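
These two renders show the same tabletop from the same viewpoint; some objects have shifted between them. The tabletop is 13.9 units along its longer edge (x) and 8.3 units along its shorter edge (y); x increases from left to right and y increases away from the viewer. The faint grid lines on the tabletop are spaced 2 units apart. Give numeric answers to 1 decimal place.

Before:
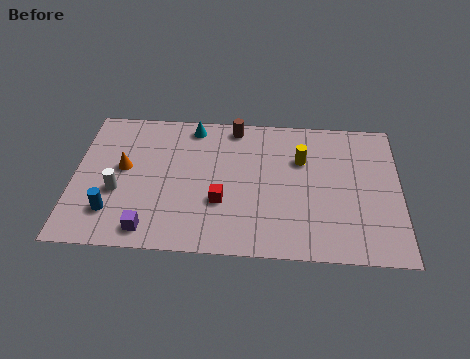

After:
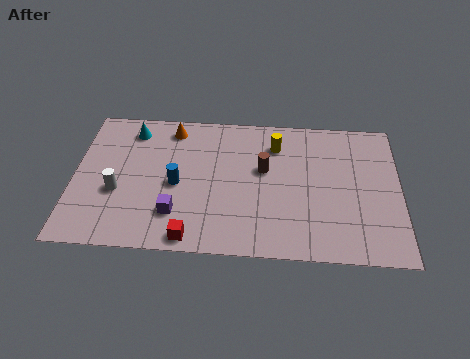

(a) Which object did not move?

the white cylinder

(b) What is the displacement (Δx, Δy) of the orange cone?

(2.0, 2.5)

From the two frames, the orange cone sits at roughly (2.1, 4.6) before and (4.1, 7.1) after.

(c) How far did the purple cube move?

1.5

The purple cube moved from about (3.3, 1.1) to (4.4, 2.1), a distance of √(1.1² + 1.0²) ≈ 1.5.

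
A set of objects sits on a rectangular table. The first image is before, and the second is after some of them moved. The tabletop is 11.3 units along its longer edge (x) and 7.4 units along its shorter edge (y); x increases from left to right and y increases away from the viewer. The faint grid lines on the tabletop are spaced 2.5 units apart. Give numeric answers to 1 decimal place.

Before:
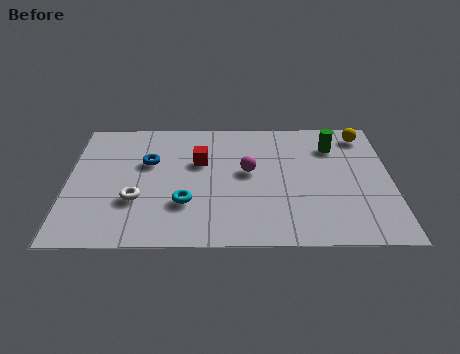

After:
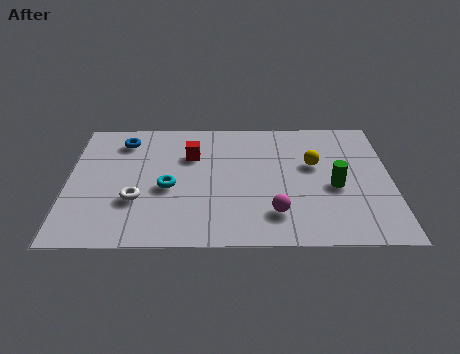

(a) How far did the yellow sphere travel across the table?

2.5

The yellow sphere was near (10.4, 6.3) before and (8.6, 4.5) after, so it travelled √(1.8² + 1.8²) ≈ 2.5 units.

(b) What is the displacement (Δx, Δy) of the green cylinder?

(0.0, -2.4)

The green cylinder was at about (9.3, 5.6) and moved to about (9.3, 3.2).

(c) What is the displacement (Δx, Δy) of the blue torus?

(-0.9, 1.3)

The blue torus was at about (2.8, 4.7) and moved to about (1.9, 6.0).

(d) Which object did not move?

the white torus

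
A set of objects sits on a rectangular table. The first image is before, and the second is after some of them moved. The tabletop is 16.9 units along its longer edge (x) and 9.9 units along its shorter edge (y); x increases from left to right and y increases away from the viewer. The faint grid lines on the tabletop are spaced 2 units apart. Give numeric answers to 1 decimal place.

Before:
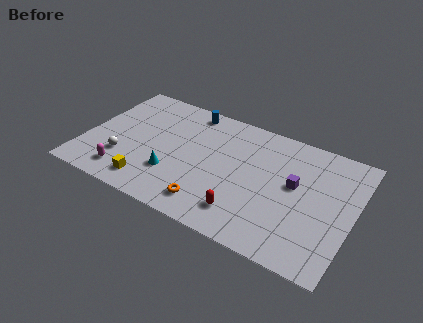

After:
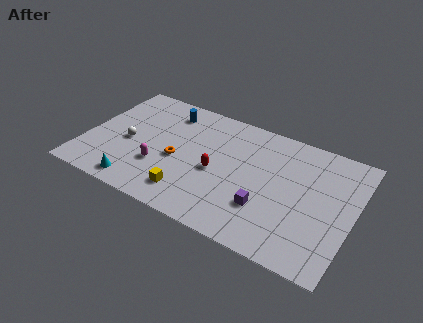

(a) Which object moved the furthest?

the orange torus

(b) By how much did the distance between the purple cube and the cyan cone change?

+0.3

Before: roughly 7.8 units apart; after: 8.1. That's 0.3 units further apart.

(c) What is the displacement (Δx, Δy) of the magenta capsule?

(2.0, 1.5)

The magenta capsule started near (2.9, 1.7) and ended near (4.9, 3.2).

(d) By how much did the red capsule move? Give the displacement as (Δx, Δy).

(-2.1, 2.4)

The red capsule was at about (10.5, 2.0) and moved to about (8.4, 4.4).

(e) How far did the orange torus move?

3.6

The orange torus was near (8.4, 1.7) before and (5.9, 4.3) after, so it travelled √(2.5² + 2.6²) ≈ 3.6 units.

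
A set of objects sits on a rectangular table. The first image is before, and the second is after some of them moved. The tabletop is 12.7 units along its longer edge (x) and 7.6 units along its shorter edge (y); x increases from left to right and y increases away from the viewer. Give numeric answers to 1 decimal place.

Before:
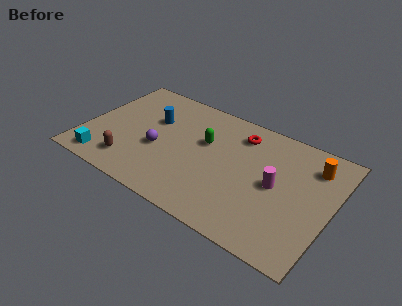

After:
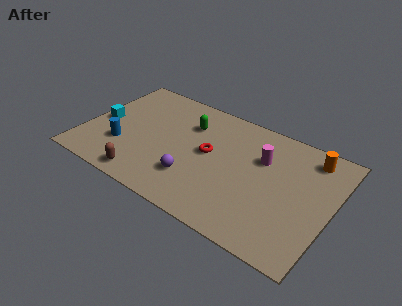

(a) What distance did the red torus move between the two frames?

2.4

The red torus was near (7.7, 6.1) before and (6.4, 4.1) after, so it travelled √(1.3² + 2.0²) ≈ 2.4 units.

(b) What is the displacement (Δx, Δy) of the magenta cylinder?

(-0.9, 1.3)

The magenta cylinder started near (9.9, 3.8) and ended near (9.0, 5.1).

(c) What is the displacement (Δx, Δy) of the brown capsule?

(0.9, -0.6)

The brown capsule started near (2.7, 1.5) and ended near (3.6, 0.9).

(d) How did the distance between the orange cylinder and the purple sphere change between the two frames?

-1.2

Before: roughly 8.1 units apart; after: 6.9. That's 1.2 units closer together.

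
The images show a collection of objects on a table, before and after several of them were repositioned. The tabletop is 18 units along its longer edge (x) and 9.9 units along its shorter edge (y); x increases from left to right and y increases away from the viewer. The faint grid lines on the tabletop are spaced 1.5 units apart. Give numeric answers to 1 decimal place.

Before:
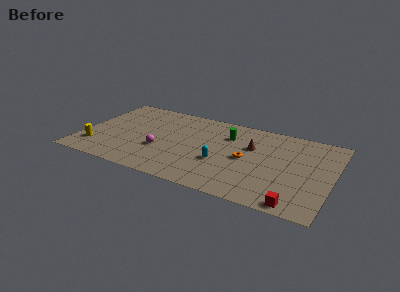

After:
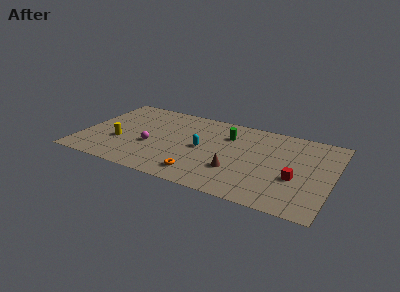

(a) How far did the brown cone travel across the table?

3.4

From (12.1, 6.4) to (11.3, 3.1), the brown cone covered √(0.8² + 3.3²) ≈ 3.4 units.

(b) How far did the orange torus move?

4.3

The orange torus was near (11.9, 4.8) before and (8.9, 1.7) after, so it travelled √(3.0² + 3.1²) ≈ 4.3 units.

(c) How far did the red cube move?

2.9

From (15.8, 0.9) to (15.5, 3.8), the red cube covered √(0.3² + 2.9²) ≈ 2.9 units.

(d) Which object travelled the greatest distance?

the orange torus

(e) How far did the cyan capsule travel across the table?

1.9

From (10.2, 3.7) to (8.7, 4.9), the cyan capsule covered √(1.5² + 1.2²) ≈ 1.9 units.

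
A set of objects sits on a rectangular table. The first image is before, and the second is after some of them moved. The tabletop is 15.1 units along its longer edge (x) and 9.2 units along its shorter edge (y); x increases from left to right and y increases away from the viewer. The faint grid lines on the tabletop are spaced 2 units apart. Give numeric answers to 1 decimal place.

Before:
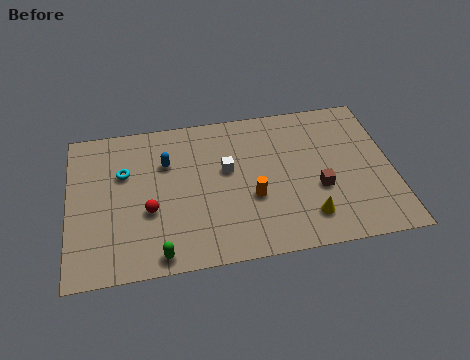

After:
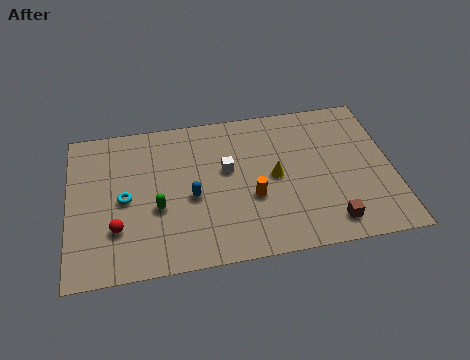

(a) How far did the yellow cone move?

3.0

The yellow cone moved from about (11.0, 1.9) to (9.6, 4.6), a distance of √(1.4² + 2.7²) ≈ 3.0.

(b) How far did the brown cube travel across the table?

2.1

The brown cube moved from about (11.6, 3.5) to (12.0, 1.4), a distance of √(0.4² + 2.1²) ≈ 2.1.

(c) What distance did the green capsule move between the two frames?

2.7

The green capsule moved from about (4.1, 0.9) to (4.1, 3.6), a distance of √(0.0² + 2.7²) ≈ 2.7.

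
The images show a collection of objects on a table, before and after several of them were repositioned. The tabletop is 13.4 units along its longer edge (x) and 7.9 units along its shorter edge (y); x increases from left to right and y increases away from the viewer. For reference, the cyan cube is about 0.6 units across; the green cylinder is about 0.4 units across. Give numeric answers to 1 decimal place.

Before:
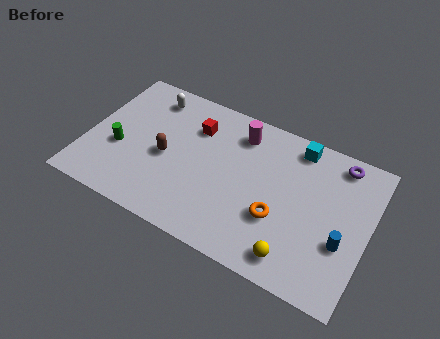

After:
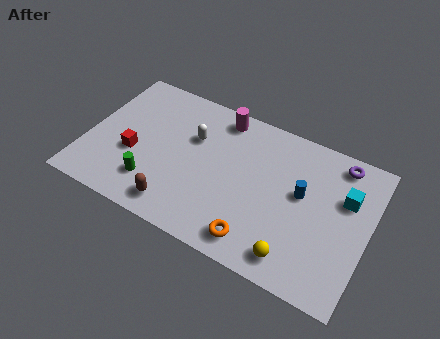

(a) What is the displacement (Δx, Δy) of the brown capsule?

(0.9, -2.4)

The brown capsule was at about (3.8, 3.6) and moved to about (4.7, 1.2).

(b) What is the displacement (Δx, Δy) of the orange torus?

(-0.8, -1.6)

The orange torus was at about (9.3, 2.8) and moved to about (8.5, 1.2).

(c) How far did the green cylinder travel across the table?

2.2

The green cylinder moved from about (1.6, 3.1) to (3.4, 1.9), a distance of √(1.8² + 1.2²) ≈ 2.2.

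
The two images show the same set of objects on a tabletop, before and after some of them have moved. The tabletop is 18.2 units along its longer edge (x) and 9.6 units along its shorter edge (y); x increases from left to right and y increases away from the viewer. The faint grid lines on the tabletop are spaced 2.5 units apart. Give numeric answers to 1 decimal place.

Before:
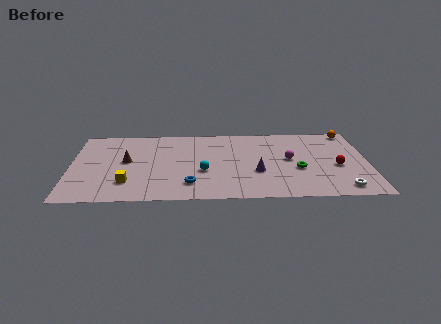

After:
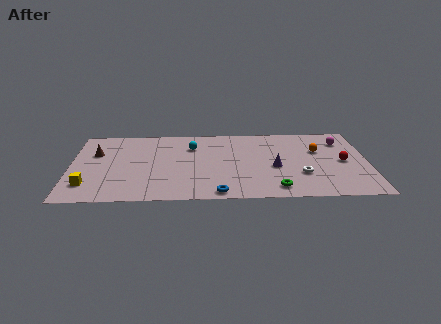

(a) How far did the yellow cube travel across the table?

2.4

The yellow cube was near (3.5, 2.4) before and (1.1, 2.2) after, so it travelled √(2.4² + 0.2²) ≈ 2.4 units.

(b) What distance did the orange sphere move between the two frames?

3.2

The orange sphere was near (17.2, 8.7) before and (15.2, 6.2) after, so it travelled √(2.0² + 2.5²) ≈ 3.2 units.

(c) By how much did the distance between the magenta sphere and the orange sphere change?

-3.3

The distance was about 5.2 in the first image and 1.9 in the second, so they moved 3.3 units closer together.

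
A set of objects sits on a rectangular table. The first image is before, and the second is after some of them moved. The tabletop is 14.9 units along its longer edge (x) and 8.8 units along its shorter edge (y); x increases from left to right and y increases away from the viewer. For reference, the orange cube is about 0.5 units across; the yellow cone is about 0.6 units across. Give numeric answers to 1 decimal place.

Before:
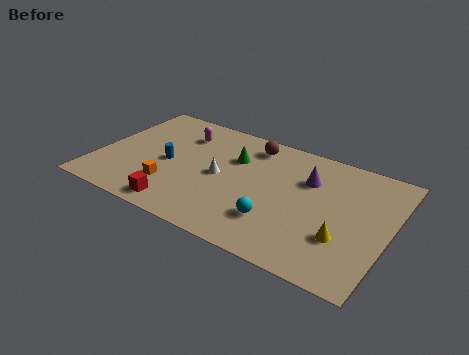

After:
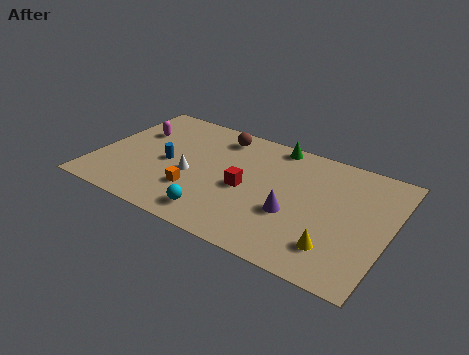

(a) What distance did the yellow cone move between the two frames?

0.9

From (12.8, 2.8) to (12.5, 2.0), the yellow cone covered √(0.3² + 0.8²) ≈ 0.9 units.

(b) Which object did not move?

the blue cylinder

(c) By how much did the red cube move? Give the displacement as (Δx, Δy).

(3.0, 2.9)

The red cube started near (4.7, 1.1) and ended near (7.7, 4.0).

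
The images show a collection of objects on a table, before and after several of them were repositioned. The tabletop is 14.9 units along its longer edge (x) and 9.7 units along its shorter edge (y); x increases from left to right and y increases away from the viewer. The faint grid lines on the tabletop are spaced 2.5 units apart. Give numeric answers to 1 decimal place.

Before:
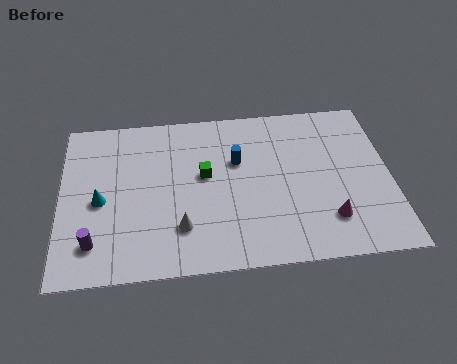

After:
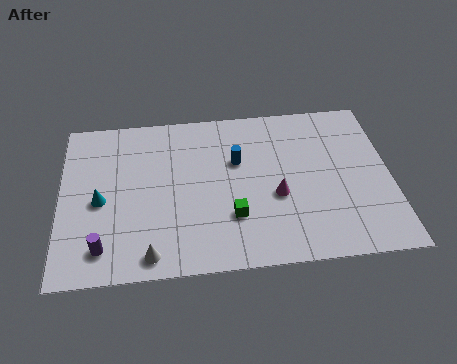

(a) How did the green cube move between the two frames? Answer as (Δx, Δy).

(1.2, -2.6)

The green cube was at about (6.5, 5.5) and moved to about (7.7, 2.9).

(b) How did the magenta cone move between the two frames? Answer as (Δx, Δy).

(-2.3, 1.6)

The magenta cone started near (12.0, 2.3) and ended near (9.7, 3.9).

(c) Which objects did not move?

the cyan cone and the blue cylinder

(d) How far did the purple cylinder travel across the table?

0.5

The purple cylinder was near (1.5, 2.0) before and (1.9, 1.7) after, so it travelled √(0.4² + 0.3²) ≈ 0.5 units.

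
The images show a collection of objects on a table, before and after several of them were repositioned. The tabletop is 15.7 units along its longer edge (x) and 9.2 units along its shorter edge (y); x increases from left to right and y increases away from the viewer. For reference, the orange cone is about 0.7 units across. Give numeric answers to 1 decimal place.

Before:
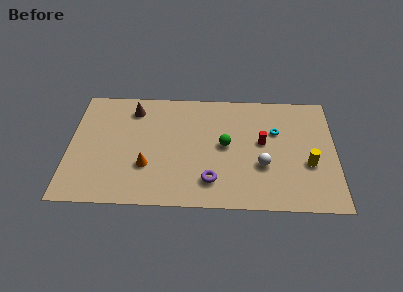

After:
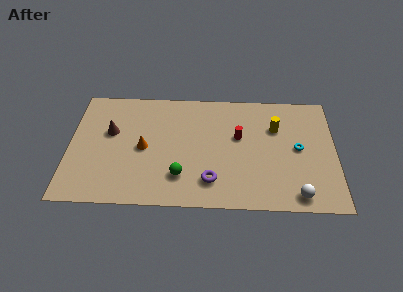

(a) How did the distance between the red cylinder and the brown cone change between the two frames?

-0.5

Before: roughly 8.1 units apart; after: 7.6. That's 0.5 units closer together.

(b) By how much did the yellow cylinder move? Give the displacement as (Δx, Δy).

(-1.9, 2.8)

The yellow cylinder was at about (14.1, 3.5) and moved to about (12.2, 6.3).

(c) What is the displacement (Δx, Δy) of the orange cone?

(-0.2, 1.4)

The orange cone started near (4.6, 3.0) and ended near (4.4, 4.4).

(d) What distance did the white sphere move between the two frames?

3.0

The white sphere was near (11.4, 3.3) before and (13.4, 1.1) after, so it travelled √(2.0² + 2.2²) ≈ 3.0 units.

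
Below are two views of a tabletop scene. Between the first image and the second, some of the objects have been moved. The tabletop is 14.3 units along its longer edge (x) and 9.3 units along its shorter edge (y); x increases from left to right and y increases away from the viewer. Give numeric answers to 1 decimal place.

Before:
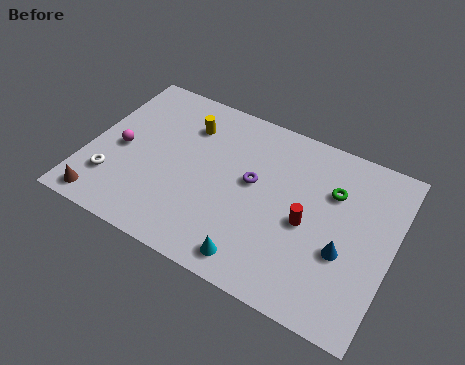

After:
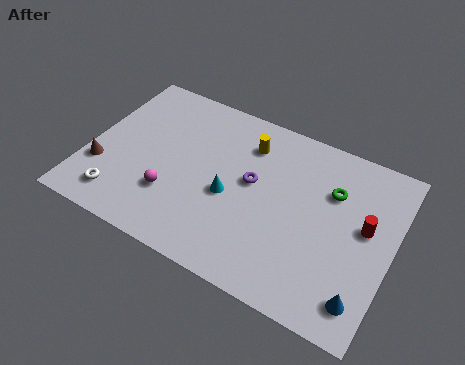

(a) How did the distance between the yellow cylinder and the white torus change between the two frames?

+2.3

The distance was about 5.4 in the first image and 7.7 in the second, so they moved 2.3 units further apart.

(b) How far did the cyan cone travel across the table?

3.2

The cyan cone was near (8.4, 1.2) before and (6.8, 4.0) after, so it travelled √(1.6² + 2.8²) ≈ 3.2 units.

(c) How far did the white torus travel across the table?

0.9

The white torus moved from about (1.4, 2.4) to (1.9, 1.6), a distance of √(0.5² + 0.8²) ≈ 0.9.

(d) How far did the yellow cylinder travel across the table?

2.9

From (4.3, 7.0) to (7.2, 7.2), the yellow cylinder covered √(2.9² + 0.2²) ≈ 2.9 units.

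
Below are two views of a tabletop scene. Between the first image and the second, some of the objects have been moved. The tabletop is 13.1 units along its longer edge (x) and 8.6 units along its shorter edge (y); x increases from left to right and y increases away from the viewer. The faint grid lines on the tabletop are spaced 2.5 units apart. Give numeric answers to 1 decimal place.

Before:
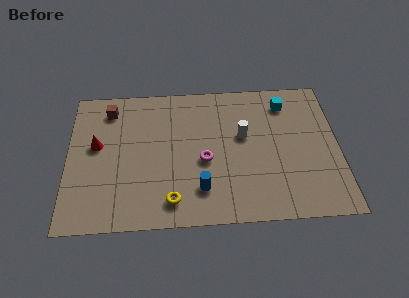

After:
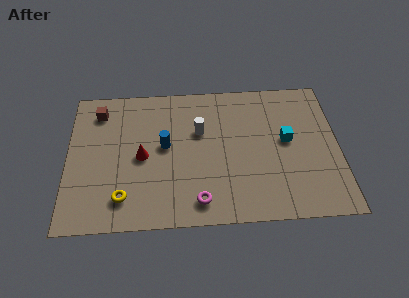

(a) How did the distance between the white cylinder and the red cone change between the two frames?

-4.0

They were about 7.1 units apart before and 3.1 after — 4.0 units closer together.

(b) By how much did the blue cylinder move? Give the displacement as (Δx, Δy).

(-1.7, 2.7)

From the two frames, the blue cylinder sits at roughly (6.4, 2.0) before and (4.7, 4.7) after.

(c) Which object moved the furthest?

the blue cylinder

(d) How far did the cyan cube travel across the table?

2.3

The cyan cube moved from about (10.6, 7.0) to (10.6, 4.7), a distance of √(0.0² + 2.3²) ≈ 2.3.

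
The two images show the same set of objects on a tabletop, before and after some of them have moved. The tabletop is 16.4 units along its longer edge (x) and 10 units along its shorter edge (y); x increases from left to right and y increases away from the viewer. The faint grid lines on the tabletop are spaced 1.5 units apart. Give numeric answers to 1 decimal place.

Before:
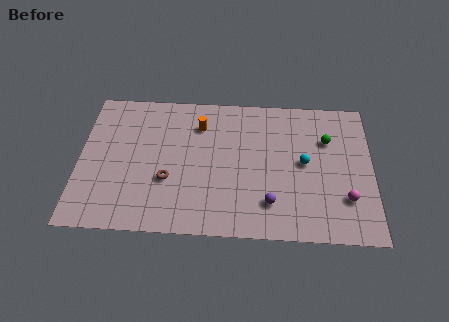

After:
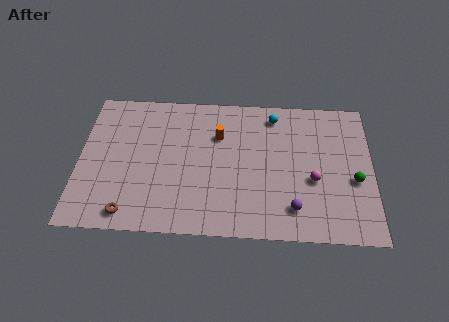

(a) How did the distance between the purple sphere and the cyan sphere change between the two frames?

+3.1

The distance was about 3.5 in the first image and 6.6 in the second, so they moved 3.1 units further apart.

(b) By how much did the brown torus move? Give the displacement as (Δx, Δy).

(-2.1, -2.4)

The brown torus was at about (5.0, 3.6) and moved to about (2.9, 1.2).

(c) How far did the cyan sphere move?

3.7

The cyan sphere moved from about (12.6, 5.2) to (10.9, 8.5), a distance of √(1.7² + 3.3²) ≈ 3.7.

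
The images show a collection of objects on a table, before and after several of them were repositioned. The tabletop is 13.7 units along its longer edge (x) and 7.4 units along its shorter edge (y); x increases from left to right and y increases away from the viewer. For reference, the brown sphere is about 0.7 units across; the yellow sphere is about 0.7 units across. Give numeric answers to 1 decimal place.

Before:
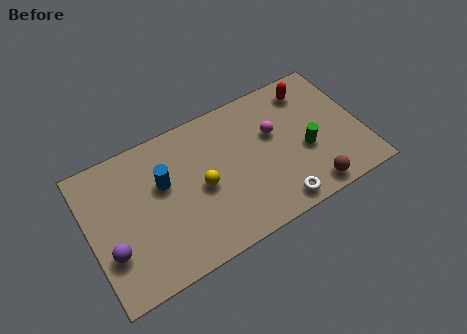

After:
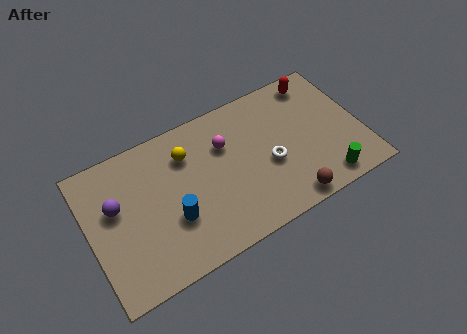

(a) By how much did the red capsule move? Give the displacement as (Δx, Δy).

(0.4, 0.3)

From the two frames, the red capsule sits at roughly (11.5, 6.1) before and (11.9, 6.4) after.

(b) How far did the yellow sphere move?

2.1

The yellow sphere was near (5.6, 3.5) before and (5.1, 5.5) after, so it travelled √(0.5² + 2.0²) ≈ 2.1 units.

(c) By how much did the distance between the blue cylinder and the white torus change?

-1.4

The distance was about 6.4 in the first image and 5.0 in the second, so they moved 1.4 units closer together.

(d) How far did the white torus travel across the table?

2.2

From (9.0, 0.9) to (9.0, 3.1), the white torus covered √(0.0² + 2.2²) ≈ 2.2 units.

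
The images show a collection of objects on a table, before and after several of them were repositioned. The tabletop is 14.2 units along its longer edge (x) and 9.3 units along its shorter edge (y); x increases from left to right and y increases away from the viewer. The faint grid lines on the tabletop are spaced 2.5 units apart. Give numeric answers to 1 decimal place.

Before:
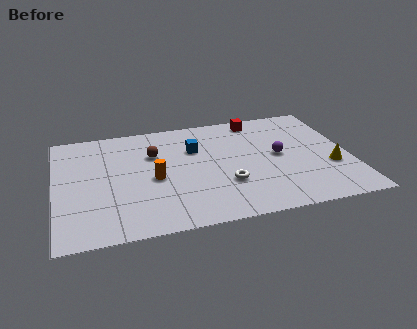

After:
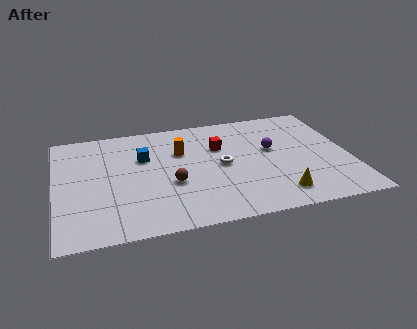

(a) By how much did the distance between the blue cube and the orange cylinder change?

-1.2

Before: roughly 3.0 units apart; after: 1.8. That's 1.2 units closer together.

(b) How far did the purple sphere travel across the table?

0.7

The purple sphere was near (10.8, 4.8) before and (10.5, 5.4) after, so it travelled √(0.3² + 0.6²) ≈ 0.7 units.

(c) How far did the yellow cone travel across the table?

3.2

From (13.2, 3.3) to (10.5, 1.6), the yellow cone covered √(2.7² + 1.7²) ≈ 3.2 units.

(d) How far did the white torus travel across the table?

1.6

From (8.1, 3.0) to (8.0, 4.6), the white torus covered √(0.1² + 1.6²) ≈ 1.6 units.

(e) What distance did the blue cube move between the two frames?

2.5

From (6.8, 6.3) to (4.3, 6.1), the blue cube covered √(2.5² + 0.2²) ≈ 2.5 units.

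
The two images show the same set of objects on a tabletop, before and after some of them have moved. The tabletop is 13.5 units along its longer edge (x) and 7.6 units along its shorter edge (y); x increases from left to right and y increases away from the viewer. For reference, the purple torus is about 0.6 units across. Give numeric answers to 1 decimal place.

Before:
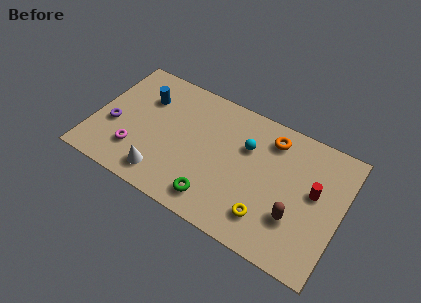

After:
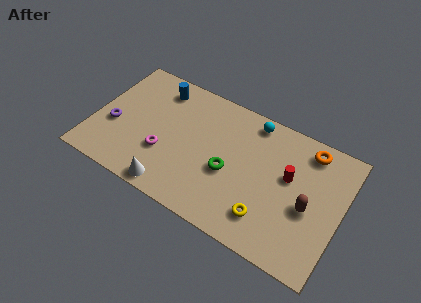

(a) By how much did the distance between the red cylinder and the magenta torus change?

-2.9

They were about 9.8 units apart before and 6.9 after — 2.9 units closer together.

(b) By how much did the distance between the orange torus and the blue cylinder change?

+1.4

Before: roughly 6.9 units apart; after: 8.3. That's 1.4 units further apart.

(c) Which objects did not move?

the purple torus and the yellow torus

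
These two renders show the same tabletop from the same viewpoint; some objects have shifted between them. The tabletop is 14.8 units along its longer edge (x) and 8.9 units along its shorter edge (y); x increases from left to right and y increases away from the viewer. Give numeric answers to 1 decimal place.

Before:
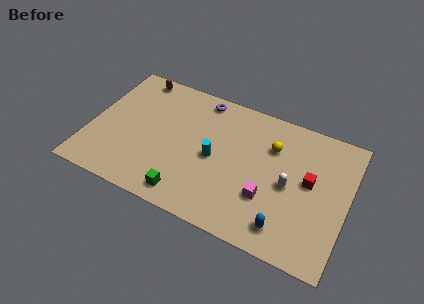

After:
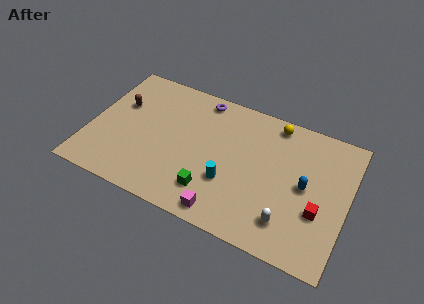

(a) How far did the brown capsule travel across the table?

2.4

The brown capsule moved from about (2.1, 8.0) to (1.5, 5.7), a distance of √(0.6² + 2.3²) ≈ 2.4.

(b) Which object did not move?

the purple torus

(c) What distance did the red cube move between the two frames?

1.8

The red cube was near (12.6, 4.9) before and (13.3, 3.2) after, so it travelled √(0.7² + 1.7²) ≈ 1.8 units.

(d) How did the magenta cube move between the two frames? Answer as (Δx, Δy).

(-2.2, -1.9)

The magenta cube was at about (10.4, 2.9) and moved to about (8.2, 1.0).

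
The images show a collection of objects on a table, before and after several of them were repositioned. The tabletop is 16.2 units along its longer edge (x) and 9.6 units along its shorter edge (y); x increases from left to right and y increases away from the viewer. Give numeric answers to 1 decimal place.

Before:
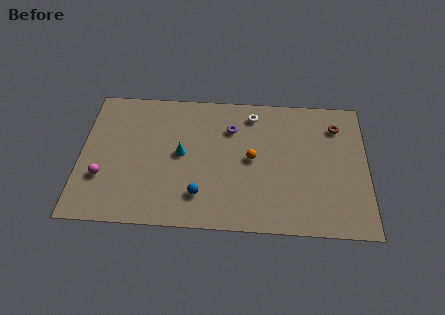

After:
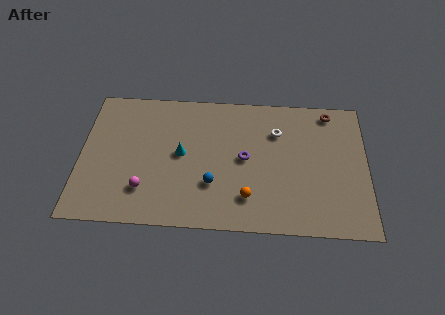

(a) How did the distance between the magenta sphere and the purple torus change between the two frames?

-2.1

Before: roughly 8.2 units apart; after: 6.1. That's 2.1 units closer together.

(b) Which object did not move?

the cyan cone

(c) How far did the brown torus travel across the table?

1.1

From (14.5, 7.5) to (14.1, 8.5), the brown torus covered √(0.4² + 1.0²) ≈ 1.1 units.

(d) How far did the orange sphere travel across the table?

2.7

The orange sphere was near (9.7, 4.9) before and (9.5, 2.2) after, so it travelled √(0.2² + 2.7²) ≈ 2.7 units.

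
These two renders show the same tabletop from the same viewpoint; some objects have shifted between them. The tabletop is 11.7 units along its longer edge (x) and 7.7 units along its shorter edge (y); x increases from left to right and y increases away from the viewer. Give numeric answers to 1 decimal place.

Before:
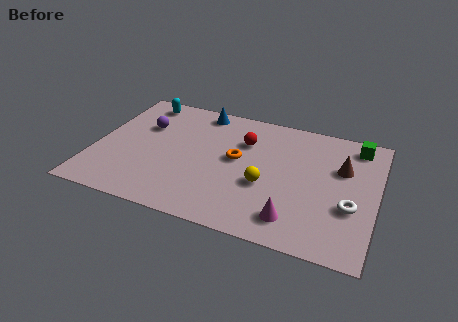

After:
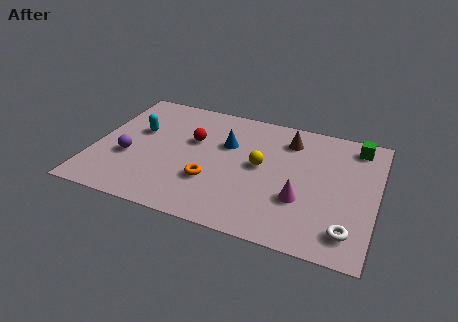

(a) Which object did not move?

the green cube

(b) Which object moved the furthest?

the brown cone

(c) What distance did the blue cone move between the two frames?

2.2

The blue cone moved from about (4.1, 6.8) to (5.4, 5.0), a distance of √(1.3² + 1.8²) ≈ 2.2.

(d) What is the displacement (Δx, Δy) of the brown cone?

(-2.3, 1.1)

From the two frames, the brown cone sits at roughly (10.2, 5.0) before and (7.9, 6.1) after.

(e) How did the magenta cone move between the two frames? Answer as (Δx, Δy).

(0.2, 1.2)

The magenta cone started near (8.5, 1.4) and ended near (8.7, 2.6).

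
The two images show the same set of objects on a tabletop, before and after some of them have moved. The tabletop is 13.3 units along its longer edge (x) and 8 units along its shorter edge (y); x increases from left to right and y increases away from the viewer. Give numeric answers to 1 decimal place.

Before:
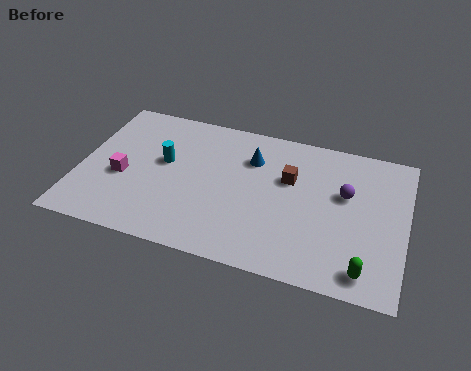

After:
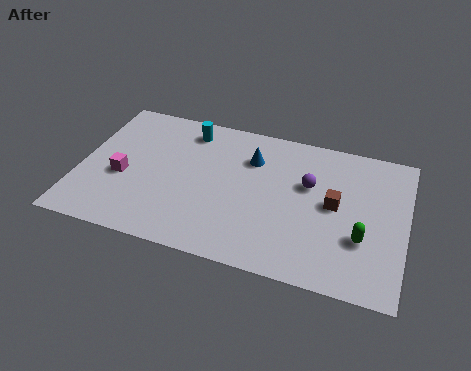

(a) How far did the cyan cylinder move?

2.2

From (3.4, 4.6) to (4.2, 6.7), the cyan cylinder covered √(0.8² + 2.1²) ≈ 2.2 units.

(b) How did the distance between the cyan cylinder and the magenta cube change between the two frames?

+2.1

Before: roughly 2.1 units apart; after: 4.2. That's 2.1 units further apart.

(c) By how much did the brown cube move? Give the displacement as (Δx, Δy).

(1.9, -0.9)

The brown cube started near (8.5, 5.1) and ended near (10.4, 4.2).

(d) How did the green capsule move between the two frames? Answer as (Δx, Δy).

(-0.2, 1.6)

The green capsule was at about (11.8, 1.1) and moved to about (11.6, 2.7).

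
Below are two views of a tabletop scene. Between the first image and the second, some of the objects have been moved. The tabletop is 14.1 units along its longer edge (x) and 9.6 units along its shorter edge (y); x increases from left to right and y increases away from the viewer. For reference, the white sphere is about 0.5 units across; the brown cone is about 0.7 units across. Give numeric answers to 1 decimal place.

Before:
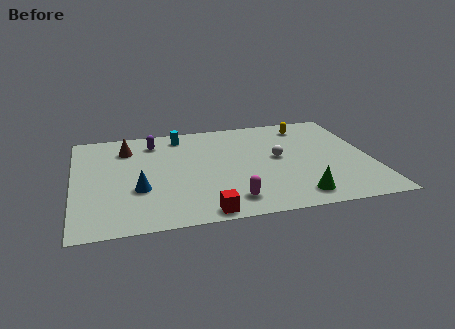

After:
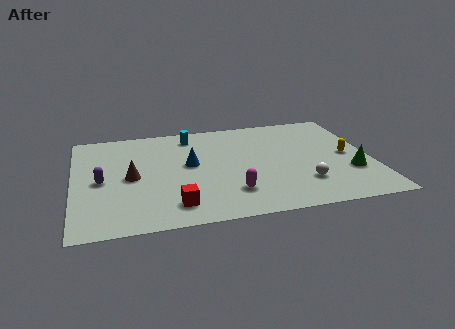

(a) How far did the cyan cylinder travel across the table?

0.5

From (5.2, 8.2) to (5.7, 8.1), the cyan cylinder covered √(0.5² + 0.1²) ≈ 0.5 units.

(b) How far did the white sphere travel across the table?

2.8

From (9.7, 5.1) to (10.7, 2.5), the white sphere covered √(1.0² + 2.6²) ≈ 2.8 units.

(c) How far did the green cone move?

3.2

The green cone moved from about (10.3, 1.4) to (13.0, 3.1), a distance of √(2.7² + 1.7²) ≈ 3.2.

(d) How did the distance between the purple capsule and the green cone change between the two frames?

+2.7

They were about 9.1 units apart before and 11.8 after — 2.7 units further apart.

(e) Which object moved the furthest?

the purple capsule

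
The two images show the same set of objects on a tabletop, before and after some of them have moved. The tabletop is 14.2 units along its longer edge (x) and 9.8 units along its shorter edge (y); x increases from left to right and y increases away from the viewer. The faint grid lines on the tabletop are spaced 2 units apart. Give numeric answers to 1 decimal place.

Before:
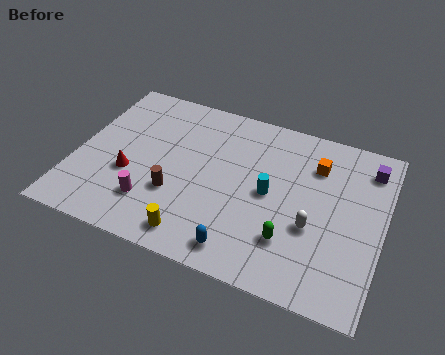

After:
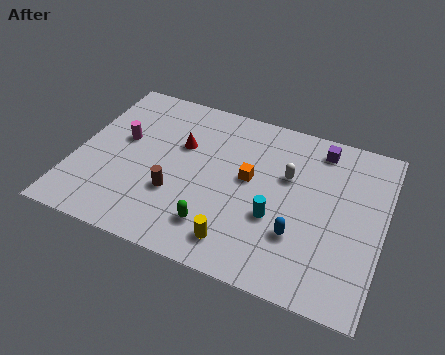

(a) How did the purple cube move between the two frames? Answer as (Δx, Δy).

(-2.3, 0.4)

The purple cube was at about (13.3, 8.0) and moved to about (11.0, 8.4).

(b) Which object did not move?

the brown cylinder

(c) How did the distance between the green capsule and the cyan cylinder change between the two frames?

+0.4

They were about 2.6 units apart before and 3.0 after — 0.4 units further apart.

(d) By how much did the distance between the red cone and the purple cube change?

-4.9

Before: roughly 11.5 units apart; after: 6.6. That's 4.9 units closer together.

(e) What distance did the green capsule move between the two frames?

3.4

The green capsule moved from about (10.2, 2.6) to (6.8, 2.1), a distance of √(3.4² + 0.5²) ≈ 3.4.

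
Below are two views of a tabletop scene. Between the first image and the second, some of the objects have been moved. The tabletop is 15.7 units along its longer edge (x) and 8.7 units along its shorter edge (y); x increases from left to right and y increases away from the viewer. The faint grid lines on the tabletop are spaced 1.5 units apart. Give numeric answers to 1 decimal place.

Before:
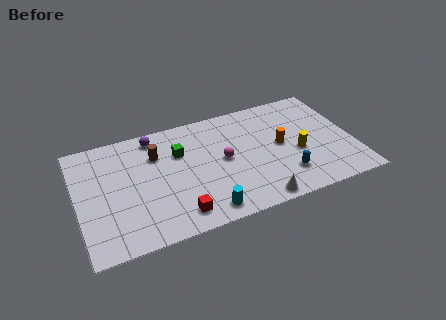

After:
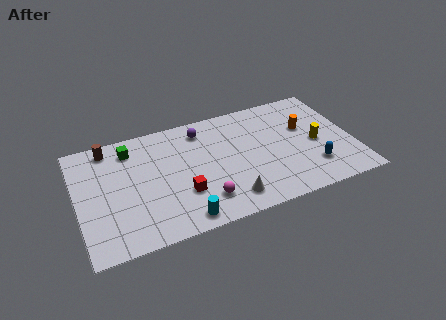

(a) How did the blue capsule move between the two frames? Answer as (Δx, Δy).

(1.6, 0.1)

The blue capsule was at about (11.6, 2.1) and moved to about (13.2, 2.2).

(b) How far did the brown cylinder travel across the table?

3.0

The brown cylinder moved from about (4.6, 6.2) to (2.0, 7.6), a distance of √(2.6² + 1.4²) ≈ 3.0.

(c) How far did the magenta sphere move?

3.0

The magenta sphere was near (8.3, 4.5) before and (6.9, 1.9) after, so it travelled √(1.4² + 2.6²) ≈ 3.0 units.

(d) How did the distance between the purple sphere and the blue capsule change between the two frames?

-1.2

They were about 8.9 units apart before and 7.7 after — 1.2 units closer together.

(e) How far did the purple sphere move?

2.7

The purple sphere was near (4.6, 7.6) before and (7.3, 7.2) after, so it travelled √(2.7² + 0.4²) ≈ 2.7 units.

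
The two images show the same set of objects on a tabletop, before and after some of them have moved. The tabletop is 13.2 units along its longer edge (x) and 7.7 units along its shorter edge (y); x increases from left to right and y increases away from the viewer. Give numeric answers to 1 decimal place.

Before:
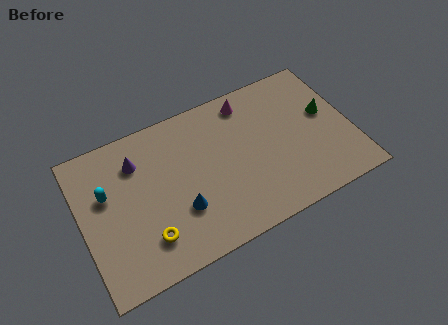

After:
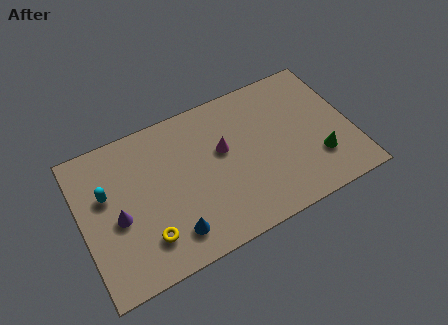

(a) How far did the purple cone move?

2.7

The purple cone was near (2.9, 5.8) before and (1.7, 3.4) after, so it travelled √(1.2² + 2.4²) ≈ 2.7 units.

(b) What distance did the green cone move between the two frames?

2.3

From (12.1, 4.4) to (11.4, 2.2), the green cone covered √(0.7² + 2.2²) ≈ 2.3 units.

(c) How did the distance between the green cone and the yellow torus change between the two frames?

-1.1

The distance was about 9.6 in the first image and 8.5 in the second, so they moved 1.1 units closer together.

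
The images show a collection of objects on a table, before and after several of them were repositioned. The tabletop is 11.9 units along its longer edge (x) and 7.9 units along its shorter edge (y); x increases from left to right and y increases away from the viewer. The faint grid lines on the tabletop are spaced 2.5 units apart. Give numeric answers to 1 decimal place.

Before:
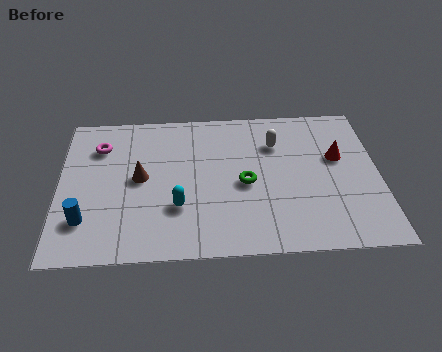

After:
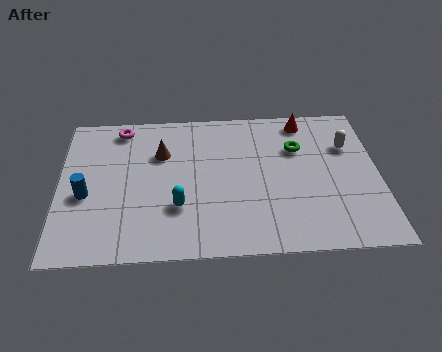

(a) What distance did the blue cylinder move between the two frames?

1.3

The blue cylinder was near (1.0, 2.0) before and (1.0, 3.3) after, so it travelled √(0.0² + 1.3²) ≈ 1.3 units.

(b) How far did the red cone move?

2.4

The red cone moved from about (10.4, 4.8) to (9.2, 6.9), a distance of √(1.2² + 2.1²) ≈ 2.4.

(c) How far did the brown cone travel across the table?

1.5

The brown cone was near (3.0, 4.1) before and (3.8, 5.4) after, so it travelled √(0.8² + 1.3²) ≈ 1.5 units.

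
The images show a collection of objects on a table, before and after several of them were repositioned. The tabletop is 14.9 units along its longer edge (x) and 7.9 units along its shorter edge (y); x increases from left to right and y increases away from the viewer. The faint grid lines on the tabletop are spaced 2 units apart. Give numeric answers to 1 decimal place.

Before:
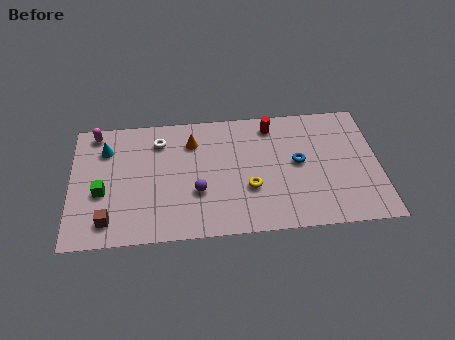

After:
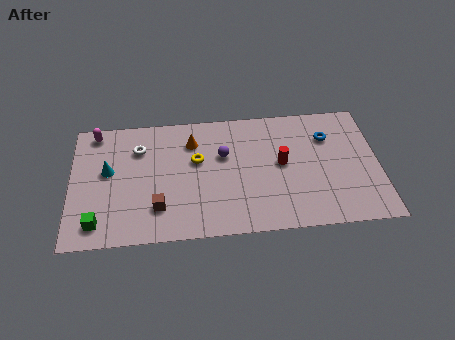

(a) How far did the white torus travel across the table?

1.1

The white torus was near (4.3, 6.2) before and (3.3, 5.8) after, so it travelled √(1.0² + 0.4²) ≈ 1.1 units.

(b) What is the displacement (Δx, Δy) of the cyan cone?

(0.1, -1.4)

From the two frames, the cyan cone sits at roughly (1.7, 5.9) before and (1.8, 4.5) after.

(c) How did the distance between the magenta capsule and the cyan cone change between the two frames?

+1.4

The distance was about 1.2 in the first image and 2.6 in the second, so they moved 1.4 units further apart.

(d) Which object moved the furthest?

the yellow torus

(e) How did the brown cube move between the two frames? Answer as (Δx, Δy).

(2.4, 0.6)

The brown cube started near (1.8, 1.4) and ended near (4.2, 2.0).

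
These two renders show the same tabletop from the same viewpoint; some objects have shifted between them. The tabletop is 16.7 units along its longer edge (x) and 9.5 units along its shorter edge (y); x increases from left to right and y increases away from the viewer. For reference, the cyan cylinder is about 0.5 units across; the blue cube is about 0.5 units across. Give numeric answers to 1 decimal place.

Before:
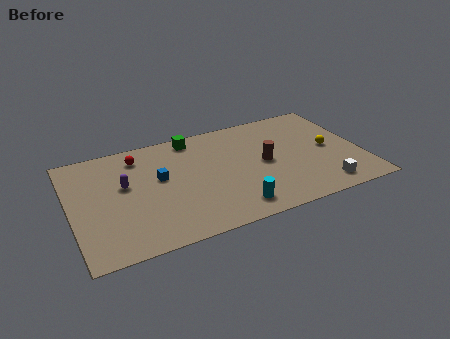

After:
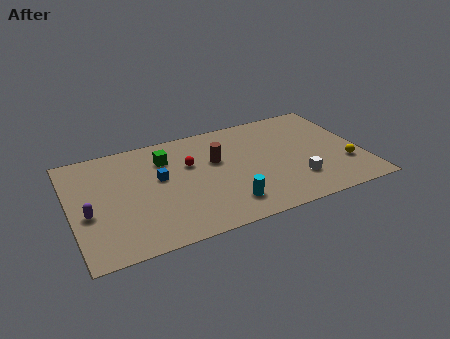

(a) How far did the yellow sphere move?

1.9

The yellow sphere moved from about (14.9, 4.7) to (15.6, 2.9), a distance of √(0.7² + 1.8²) ≈ 1.9.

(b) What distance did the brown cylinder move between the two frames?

3.0

The brown cylinder was near (11.1, 4.7) before and (8.4, 5.9) after, so it travelled √(2.7² + 1.2²) ≈ 3.0 units.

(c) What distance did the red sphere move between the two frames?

3.3

From (4.1, 7.8) to (6.9, 6.1), the red sphere covered √(2.8² + 1.7²) ≈ 3.3 units.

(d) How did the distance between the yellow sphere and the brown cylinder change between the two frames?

+4.0

Before: roughly 3.8 units apart; after: 7.8. That's 4.0 units further apart.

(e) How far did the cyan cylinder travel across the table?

0.5

From (8.9, 1.5) to (8.6, 1.9), the cyan cylinder covered √(0.3² + 0.4²) ≈ 0.5 units.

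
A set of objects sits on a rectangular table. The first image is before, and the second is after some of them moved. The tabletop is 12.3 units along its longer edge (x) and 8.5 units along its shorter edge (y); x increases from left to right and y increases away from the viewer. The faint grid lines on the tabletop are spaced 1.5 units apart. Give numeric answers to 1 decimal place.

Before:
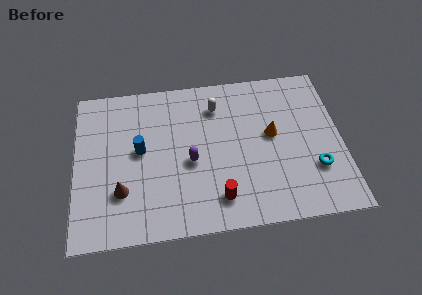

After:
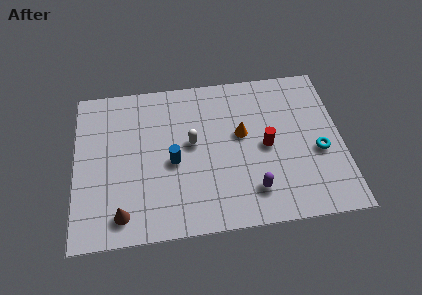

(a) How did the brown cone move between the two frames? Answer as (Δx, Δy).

(0.0, -1.2)

The brown cone started near (2.1, 2.5) and ended near (2.1, 1.3).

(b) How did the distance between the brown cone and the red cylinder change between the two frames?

+2.8

They were about 4.5 units apart before and 7.3 after — 2.8 units further apart.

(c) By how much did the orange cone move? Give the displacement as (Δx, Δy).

(-1.4, 0.2)

The orange cone started near (9.1, 4.7) and ended near (7.7, 4.9).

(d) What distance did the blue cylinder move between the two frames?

1.7

The blue cylinder was near (3.0, 4.6) before and (4.5, 3.8) after, so it travelled √(1.5² + 0.8²) ≈ 1.7 units.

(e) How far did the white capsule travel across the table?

2.2

The white capsule was near (6.6, 6.6) before and (5.4, 4.7) after, so it travelled √(1.2² + 1.9²) ≈ 2.2 units.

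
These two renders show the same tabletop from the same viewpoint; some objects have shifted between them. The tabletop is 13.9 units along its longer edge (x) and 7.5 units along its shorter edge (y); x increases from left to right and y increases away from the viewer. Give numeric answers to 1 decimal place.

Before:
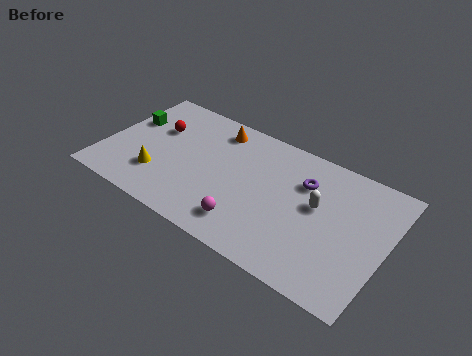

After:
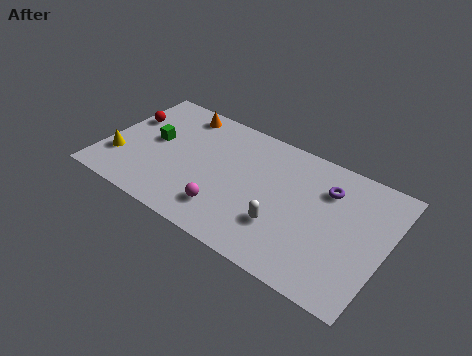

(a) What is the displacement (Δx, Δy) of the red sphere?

(-1.5, 0.0)

The red sphere was at about (2.3, 4.9) and moved to about (0.8, 4.9).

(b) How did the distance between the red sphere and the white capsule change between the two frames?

+0.5

They were about 8.2 units apart before and 8.7 after — 0.5 units further apart.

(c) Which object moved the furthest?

the white capsule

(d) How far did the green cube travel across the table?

1.6

From (0.9, 4.8) to (2.3, 4.1), the green cube covered √(1.4² + 0.7²) ≈ 1.6 units.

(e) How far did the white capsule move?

2.4

The white capsule was near (10.5, 4.3) before and (9.1, 2.3) after, so it travelled √(1.4² + 2.0²) ≈ 2.4 units.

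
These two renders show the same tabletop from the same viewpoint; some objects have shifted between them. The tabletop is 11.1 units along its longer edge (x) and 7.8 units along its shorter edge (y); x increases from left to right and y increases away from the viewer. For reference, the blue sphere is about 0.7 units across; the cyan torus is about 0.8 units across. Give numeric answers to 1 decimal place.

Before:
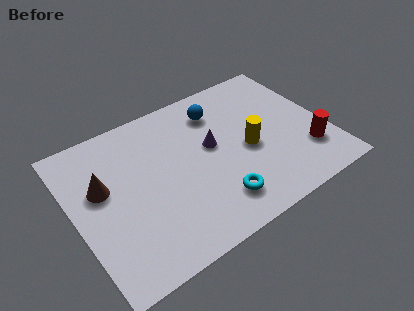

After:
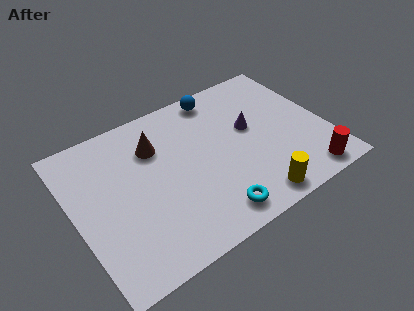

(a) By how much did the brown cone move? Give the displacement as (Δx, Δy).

(2.5, 0.9)

The brown cone was at about (1.3, 4.7) and moved to about (3.8, 5.6).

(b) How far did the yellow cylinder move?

2.6

The yellow cylinder moved from about (7.6, 3.5) to (7.3, 0.9), a distance of √(0.3² + 2.6²) ≈ 2.6.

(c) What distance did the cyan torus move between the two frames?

0.6

From (5.8, 1.6) to (5.5, 1.1), the cyan torus covered √(0.3² + 0.5²) ≈ 0.6 units.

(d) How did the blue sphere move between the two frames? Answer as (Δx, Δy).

(0.2, 0.8)

The blue sphere was at about (6.7, 6.1) and moved to about (6.9, 6.9).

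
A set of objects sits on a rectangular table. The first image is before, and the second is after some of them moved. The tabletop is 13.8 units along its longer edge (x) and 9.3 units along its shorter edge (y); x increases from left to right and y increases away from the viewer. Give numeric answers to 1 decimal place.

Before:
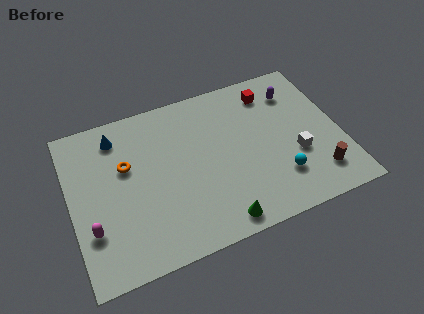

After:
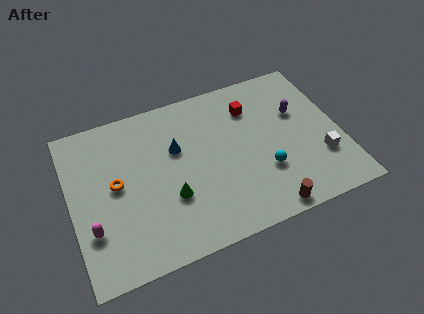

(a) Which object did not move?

the magenta capsule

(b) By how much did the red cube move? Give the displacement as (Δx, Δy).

(-1.1, -0.6)

From the two frames, the red cube sits at roughly (10.6, 7.6) before and (9.5, 7.0) after.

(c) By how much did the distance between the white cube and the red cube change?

+0.9

Before: roughly 4.3 units apart; after: 5.2. That's 0.9 units further apart.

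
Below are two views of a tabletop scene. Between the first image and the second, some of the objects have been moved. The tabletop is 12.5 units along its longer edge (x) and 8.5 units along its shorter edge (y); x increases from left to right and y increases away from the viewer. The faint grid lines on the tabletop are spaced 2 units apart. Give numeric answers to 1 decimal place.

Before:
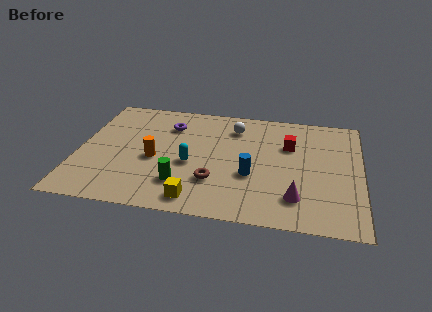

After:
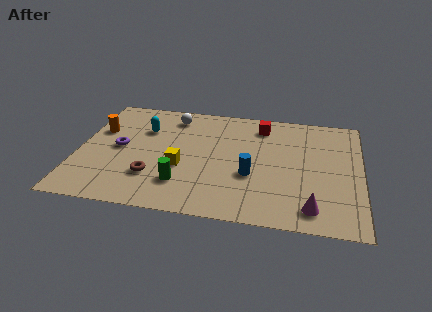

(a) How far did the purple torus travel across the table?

3.0

The purple torus was near (3.9, 6.4) before and (1.8, 4.3) after, so it travelled √(2.1² + 2.1²) ≈ 3.0 units.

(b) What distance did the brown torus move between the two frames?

2.7

The brown torus moved from about (6.1, 2.5) to (3.4, 2.4), a distance of √(2.7² + 0.1²) ≈ 2.7.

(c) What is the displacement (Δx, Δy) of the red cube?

(-1.3, 1.3)

The red cube started near (9.3, 5.7) and ended near (8.0, 7.0).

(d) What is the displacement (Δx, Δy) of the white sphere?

(-2.8, 0.4)

The white sphere started near (6.8, 6.7) and ended near (4.0, 7.1).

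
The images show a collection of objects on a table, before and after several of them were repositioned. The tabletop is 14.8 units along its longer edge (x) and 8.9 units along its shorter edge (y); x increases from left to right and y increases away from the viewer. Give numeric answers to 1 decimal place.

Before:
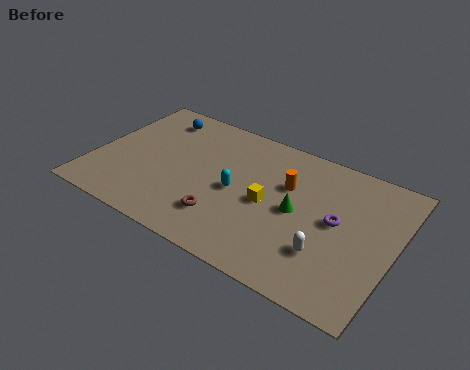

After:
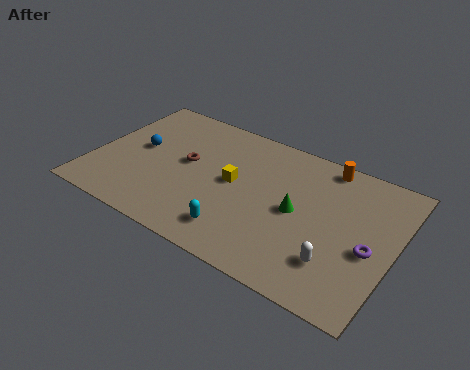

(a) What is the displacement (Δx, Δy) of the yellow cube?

(-1.8, 0.5)

The yellow cube started near (8.7, 4.2) and ended near (6.9, 4.7).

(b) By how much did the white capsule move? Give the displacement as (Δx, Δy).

(0.5, -0.3)

The white capsule was at about (11.8, 2.6) and moved to about (12.3, 2.3).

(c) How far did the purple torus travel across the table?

1.9

The purple torus was near (12.0, 4.7) before and (13.7, 3.8) after, so it travelled √(1.7² + 0.9²) ≈ 1.9 units.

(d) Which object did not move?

the green cone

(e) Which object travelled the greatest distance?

the brown torus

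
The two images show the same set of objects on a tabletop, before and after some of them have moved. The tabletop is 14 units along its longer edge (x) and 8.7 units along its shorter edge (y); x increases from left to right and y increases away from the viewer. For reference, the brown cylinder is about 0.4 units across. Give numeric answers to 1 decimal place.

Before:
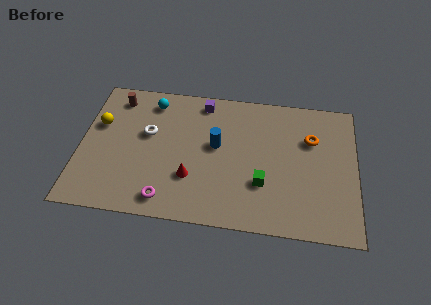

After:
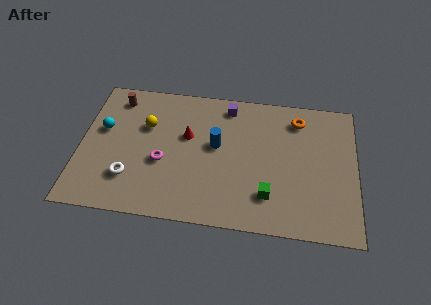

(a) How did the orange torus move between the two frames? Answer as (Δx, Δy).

(-0.7, 1.2)

From the two frames, the orange torus sits at roughly (11.7, 5.9) before and (11.0, 7.1) after.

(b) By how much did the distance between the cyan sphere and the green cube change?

+1.7

Before: roughly 7.3 units apart; after: 9.0. That's 1.7 units further apart.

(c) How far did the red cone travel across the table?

2.6

From (5.7, 2.7) to (5.4, 5.3), the red cone covered √(0.3² + 2.6²) ≈ 2.6 units.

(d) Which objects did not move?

the blue cylinder and the brown cylinder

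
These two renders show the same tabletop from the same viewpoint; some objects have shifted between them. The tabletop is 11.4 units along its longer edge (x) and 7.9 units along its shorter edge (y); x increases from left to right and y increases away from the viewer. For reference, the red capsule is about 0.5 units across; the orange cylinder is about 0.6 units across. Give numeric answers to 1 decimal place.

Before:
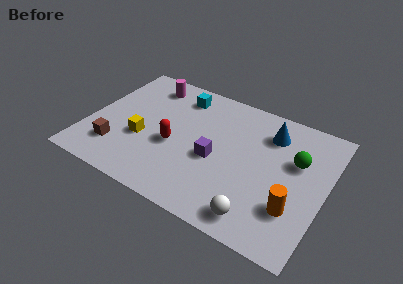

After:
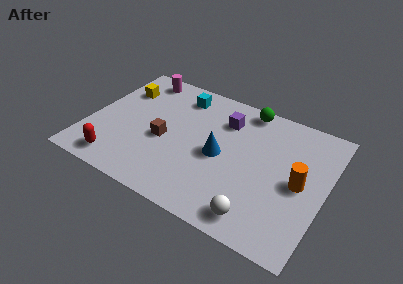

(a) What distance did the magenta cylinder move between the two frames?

0.6

The magenta cylinder moved from about (2.4, 6.6) to (1.9, 6.9), a distance of √(0.5² + 0.3²) ≈ 0.6.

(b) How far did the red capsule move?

3.3

The red capsule moved from about (4.2, 3.3) to (1.8, 1.1), a distance of √(2.4² + 2.2²) ≈ 3.3.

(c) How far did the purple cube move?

2.5

The purple cube was near (6.2, 3.4) before and (6.3, 5.9) after, so it travelled √(0.1² + 2.5²) ≈ 2.5 units.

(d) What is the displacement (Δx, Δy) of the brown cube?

(2.1, 1.5)

The brown cube started near (1.6, 1.9) and ended near (3.7, 3.4).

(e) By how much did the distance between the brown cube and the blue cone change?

-5.4

The distance was about 8.1 in the first image and 2.7 in the second, so they moved 5.4 units closer together.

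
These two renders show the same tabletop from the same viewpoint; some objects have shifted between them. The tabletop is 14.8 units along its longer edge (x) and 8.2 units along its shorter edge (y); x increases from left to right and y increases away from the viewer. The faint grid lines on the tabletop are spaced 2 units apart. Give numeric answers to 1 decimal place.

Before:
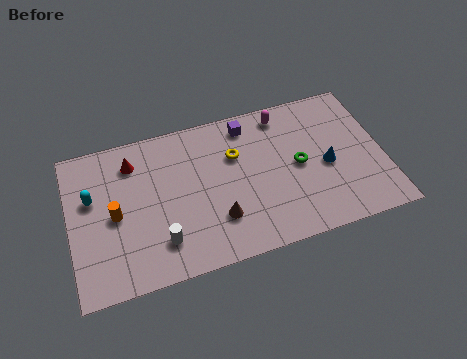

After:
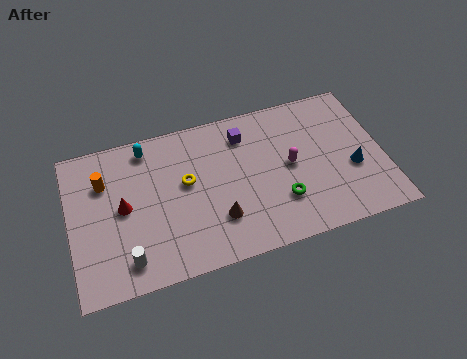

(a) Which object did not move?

the brown cone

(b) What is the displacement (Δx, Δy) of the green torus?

(-1.0, -1.7)

The green torus was at about (10.8, 4.1) and moved to about (9.8, 2.4).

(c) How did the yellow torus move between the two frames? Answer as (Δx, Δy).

(-2.4, -0.8)

The yellow torus started near (7.9, 5.5) and ended near (5.5, 4.7).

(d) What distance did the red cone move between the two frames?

2.4

From (3.1, 6.5) to (2.5, 4.2), the red cone covered √(0.6² + 2.3²) ≈ 2.4 units.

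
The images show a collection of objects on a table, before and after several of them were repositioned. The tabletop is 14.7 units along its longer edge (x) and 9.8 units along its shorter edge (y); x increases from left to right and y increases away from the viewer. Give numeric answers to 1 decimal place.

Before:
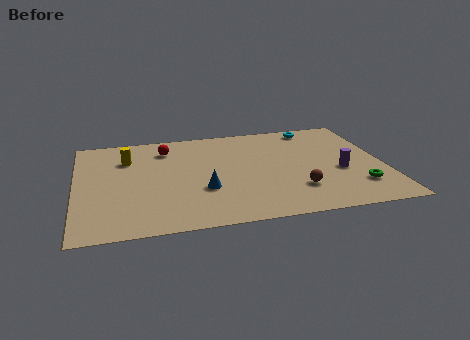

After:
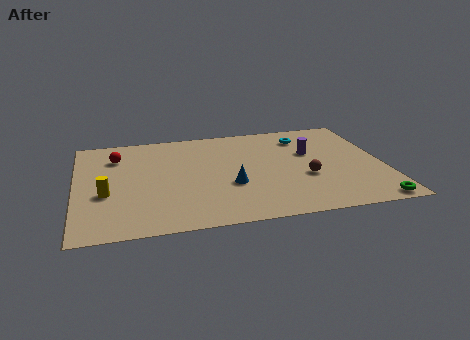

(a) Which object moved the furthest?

the yellow cylinder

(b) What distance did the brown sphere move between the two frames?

1.2

The brown sphere moved from about (10.4, 2.6) to (10.9, 3.7), a distance of √(0.5² + 1.1²) ≈ 1.2.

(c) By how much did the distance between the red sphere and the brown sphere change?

+1.7

The distance was about 7.9 in the first image and 9.6 in the second, so they moved 1.7 units further apart.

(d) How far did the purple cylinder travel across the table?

2.5

From (12.6, 4.0) to (11.3, 6.1), the purple cylinder covered √(1.3² + 2.1²) ≈ 2.5 units.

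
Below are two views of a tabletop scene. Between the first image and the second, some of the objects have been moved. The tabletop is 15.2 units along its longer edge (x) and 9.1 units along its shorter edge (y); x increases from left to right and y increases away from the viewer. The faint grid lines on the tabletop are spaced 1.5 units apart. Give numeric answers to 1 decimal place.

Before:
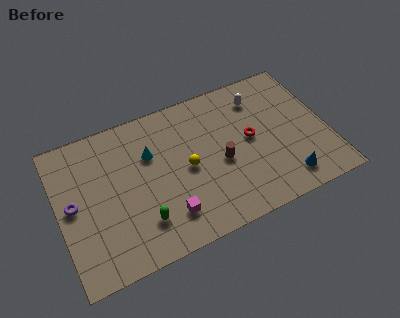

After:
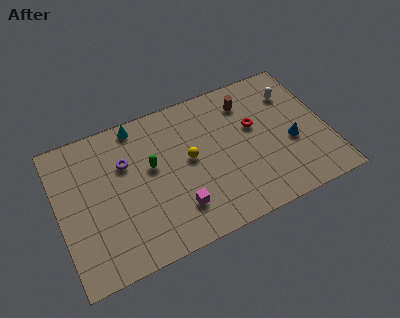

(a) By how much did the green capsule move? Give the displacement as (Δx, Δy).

(0.9, 3.1)

From the two frames, the green capsule sits at roughly (4.4, 2.2) before and (5.3, 5.3) after.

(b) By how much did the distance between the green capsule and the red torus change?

-1.1

The distance was about 7.0 in the first image and 5.9 in the second, so they moved 1.1 units closer together.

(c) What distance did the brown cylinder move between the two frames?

3.7

From (9.1, 4.0) to (11.0, 7.2), the brown cylinder covered √(1.9² + 3.2²) ≈ 3.7 units.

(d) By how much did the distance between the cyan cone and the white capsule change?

+2.4

The distance was about 6.5 in the first image and 8.9 in the second, so they moved 2.4 units further apart.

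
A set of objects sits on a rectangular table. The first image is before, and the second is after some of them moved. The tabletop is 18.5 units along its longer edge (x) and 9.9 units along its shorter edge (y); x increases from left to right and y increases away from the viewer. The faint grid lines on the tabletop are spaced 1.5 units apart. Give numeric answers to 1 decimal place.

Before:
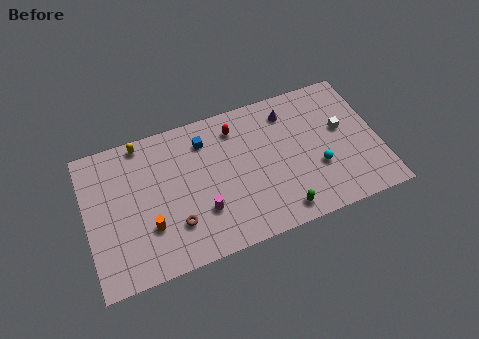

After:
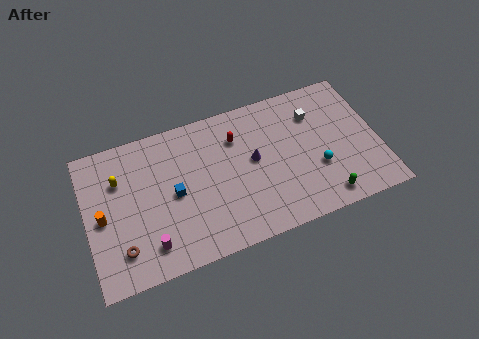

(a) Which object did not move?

the cyan sphere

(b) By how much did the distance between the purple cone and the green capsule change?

-1.0

They were about 6.8 units apart before and 5.8 after — 1.0 units closer together.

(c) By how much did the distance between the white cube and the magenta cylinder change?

+2.7

They were about 9.6 units apart before and 12.3 after — 2.7 units further apart.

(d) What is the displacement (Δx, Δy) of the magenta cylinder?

(-3.4, -1.1)

From the two frames, the magenta cylinder sits at roughly (7.1, 3.0) before and (3.7, 1.9) after.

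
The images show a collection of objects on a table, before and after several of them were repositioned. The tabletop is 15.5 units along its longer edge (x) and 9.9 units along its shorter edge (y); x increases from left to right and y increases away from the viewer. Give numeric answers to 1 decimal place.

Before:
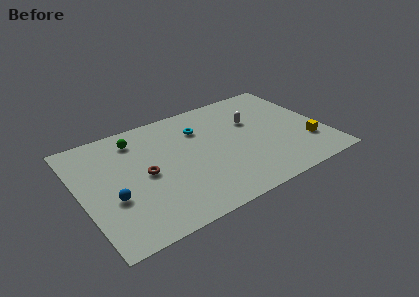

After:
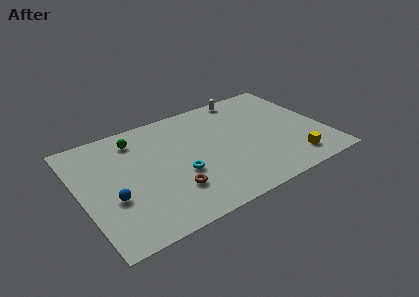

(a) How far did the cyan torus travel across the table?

3.8

The cyan torus moved from about (7.9, 7.2) to (6.1, 3.8), a distance of √(1.8² + 3.4²) ≈ 3.8.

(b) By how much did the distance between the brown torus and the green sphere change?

+2.3

Before: roughly 3.3 units apart; after: 5.6. That's 2.3 units further apart.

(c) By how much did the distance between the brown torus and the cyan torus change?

-3.3

They were about 4.6 units apart before and 1.3 after — 3.3 units closer together.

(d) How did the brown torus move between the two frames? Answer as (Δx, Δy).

(1.4, -2.1)

The brown torus started near (4.0, 4.8) and ended near (5.4, 2.7).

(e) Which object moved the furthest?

the cyan torus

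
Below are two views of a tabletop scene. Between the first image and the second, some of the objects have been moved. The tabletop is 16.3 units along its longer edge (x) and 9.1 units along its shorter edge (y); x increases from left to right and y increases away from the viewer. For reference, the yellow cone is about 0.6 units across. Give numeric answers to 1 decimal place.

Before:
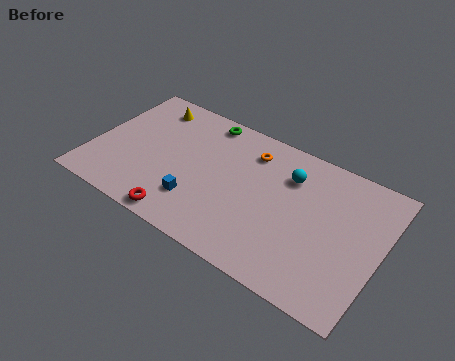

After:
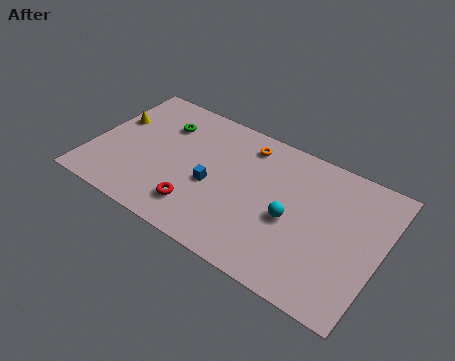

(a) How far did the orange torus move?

0.5

The orange torus moved from about (8.6, 7.2) to (8.3, 7.6), a distance of √(0.3² + 0.4²) ≈ 0.5.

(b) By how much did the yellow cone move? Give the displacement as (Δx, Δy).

(-1.7, -1.9)

The yellow cone started near (2.6, 7.6) and ended near (0.9, 5.7).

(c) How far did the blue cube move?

1.6

From (6.3, 2.4) to (6.9, 3.9), the blue cube covered √(0.6² + 1.5²) ≈ 1.6 units.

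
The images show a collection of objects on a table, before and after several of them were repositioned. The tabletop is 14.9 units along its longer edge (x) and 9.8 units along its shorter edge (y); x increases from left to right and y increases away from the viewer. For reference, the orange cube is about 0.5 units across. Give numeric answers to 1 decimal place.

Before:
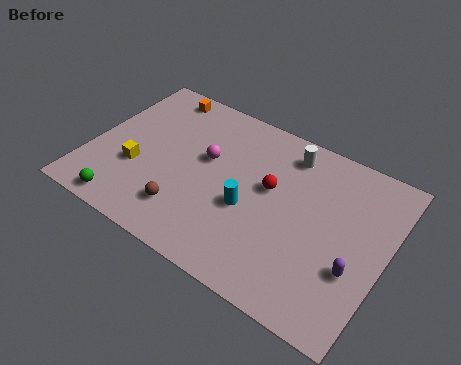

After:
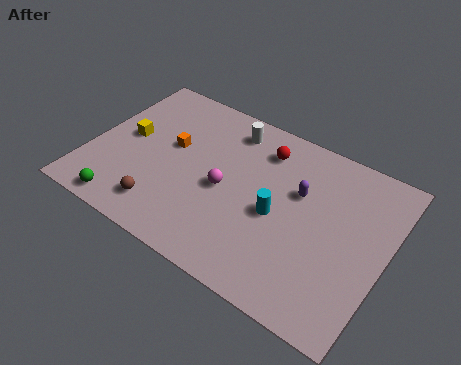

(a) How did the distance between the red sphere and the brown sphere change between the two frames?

+2.2

The distance was about 5.1 in the first image and 7.3 in the second, so they moved 2.2 units further apart.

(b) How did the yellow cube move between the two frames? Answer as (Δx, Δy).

(-0.8, 1.7)

The yellow cube started near (2.5, 3.5) and ended near (1.7, 5.2).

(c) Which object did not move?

the green sphere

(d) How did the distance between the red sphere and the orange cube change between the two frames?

-2.2

The distance was about 7.1 in the first image and 4.9 in the second, so they moved 2.2 units closer together.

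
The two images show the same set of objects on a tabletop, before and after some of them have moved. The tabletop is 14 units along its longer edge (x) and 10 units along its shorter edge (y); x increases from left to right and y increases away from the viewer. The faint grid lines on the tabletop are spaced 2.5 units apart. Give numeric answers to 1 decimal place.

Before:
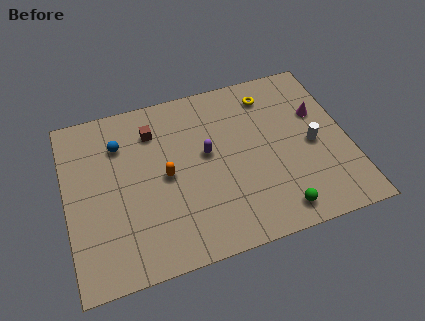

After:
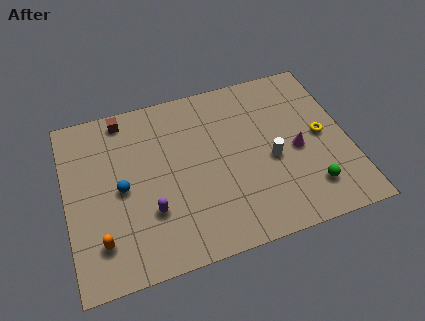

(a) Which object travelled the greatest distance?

the orange capsule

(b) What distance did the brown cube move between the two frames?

1.8

The brown cube was near (4.5, 7.7) before and (3.1, 8.9) after, so it travelled √(1.4² + 1.2²) ≈ 1.8 units.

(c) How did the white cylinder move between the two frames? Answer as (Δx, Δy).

(-2.1, -0.3)

The white cylinder started near (12.2, 4.6) and ended near (10.1, 4.3).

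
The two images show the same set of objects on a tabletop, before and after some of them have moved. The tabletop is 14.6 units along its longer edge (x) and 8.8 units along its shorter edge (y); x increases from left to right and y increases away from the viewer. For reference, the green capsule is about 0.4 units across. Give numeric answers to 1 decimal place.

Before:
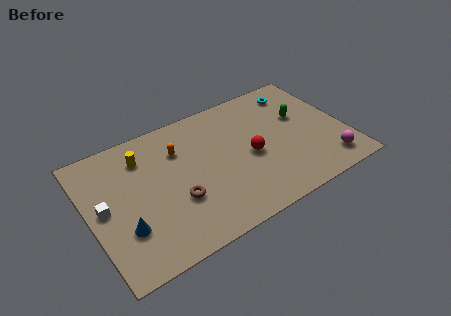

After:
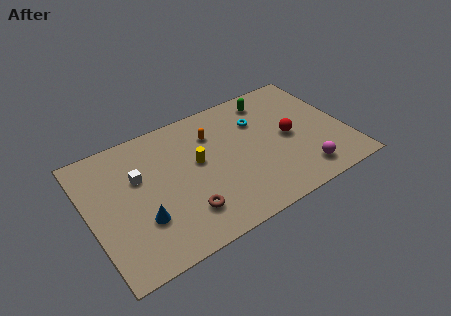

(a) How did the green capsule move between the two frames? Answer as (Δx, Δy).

(-1.5, 2.0)

The green capsule started near (12.3, 5.4) and ended near (10.8, 7.4).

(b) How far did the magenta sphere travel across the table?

1.5

The magenta sphere was near (13.2, 1.5) before and (11.7, 1.5) after, so it travelled √(1.5² + 0.0²) ≈ 1.5 units.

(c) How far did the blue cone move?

1.0

From (1.7, 2.7) to (2.7, 2.8), the blue cone covered √(1.0² + 0.1²) ≈ 1.0 units.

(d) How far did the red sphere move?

2.3

The red sphere was near (9.1, 4.0) before and (11.4, 4.3) after, so it travelled √(2.3² + 0.3²) ≈ 2.3 units.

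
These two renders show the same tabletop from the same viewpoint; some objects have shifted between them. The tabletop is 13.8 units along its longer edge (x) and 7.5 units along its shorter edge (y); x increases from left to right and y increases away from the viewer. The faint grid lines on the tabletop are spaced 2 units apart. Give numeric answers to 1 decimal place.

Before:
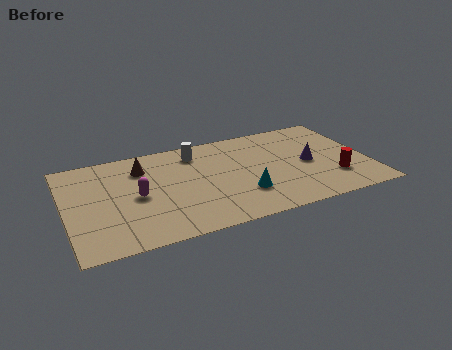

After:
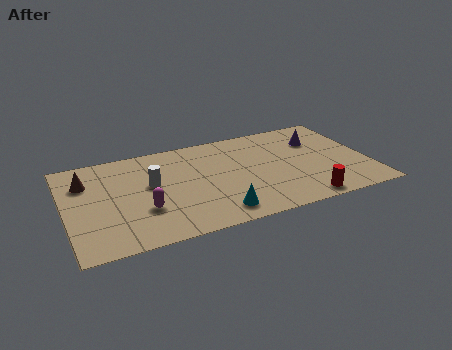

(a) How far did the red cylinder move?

2.1

The red cylinder was near (12.1, 2.1) before and (10.5, 0.8) after, so it travelled √(1.6² + 1.3²) ≈ 2.1 units.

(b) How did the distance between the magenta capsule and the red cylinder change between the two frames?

-1.7

They were about 9.0 units apart before and 7.3 after — 1.7 units closer together.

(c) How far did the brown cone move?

2.6

The brown cone was near (3.6, 5.7) before and (1.0, 5.4) after, so it travelled √(2.6² + 0.3²) ≈ 2.6 units.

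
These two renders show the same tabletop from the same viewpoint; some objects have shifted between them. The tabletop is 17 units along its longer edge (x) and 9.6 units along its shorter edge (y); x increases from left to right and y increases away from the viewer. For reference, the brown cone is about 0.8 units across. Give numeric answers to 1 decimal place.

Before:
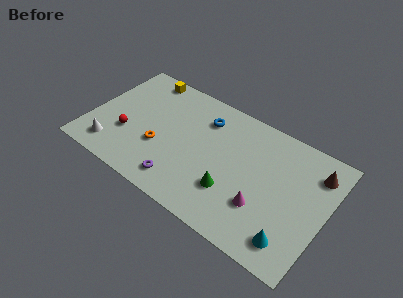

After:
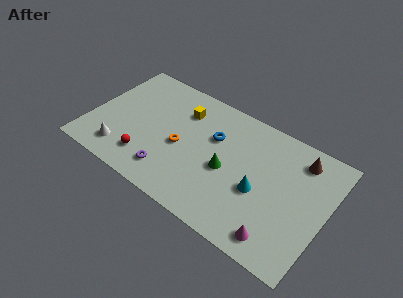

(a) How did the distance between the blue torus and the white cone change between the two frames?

-0.6

The distance was about 8.1 in the first image and 7.5 in the second, so they moved 0.6 units closer together.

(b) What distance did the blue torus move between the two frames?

1.4

The blue torus was near (7.8, 7.4) before and (8.7, 6.3) after, so it travelled √(0.9² + 1.1²) ≈ 1.4 units.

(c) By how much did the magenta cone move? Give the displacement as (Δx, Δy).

(1.4, -1.6)

The magenta cone was at about (12.8, 3.0) and moved to about (14.2, 1.4).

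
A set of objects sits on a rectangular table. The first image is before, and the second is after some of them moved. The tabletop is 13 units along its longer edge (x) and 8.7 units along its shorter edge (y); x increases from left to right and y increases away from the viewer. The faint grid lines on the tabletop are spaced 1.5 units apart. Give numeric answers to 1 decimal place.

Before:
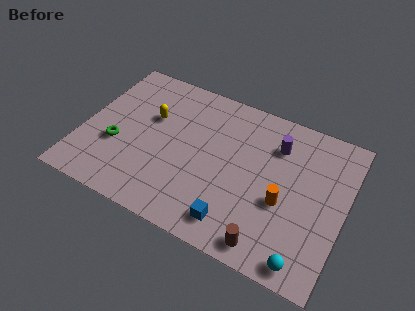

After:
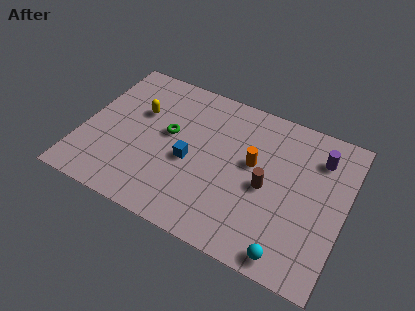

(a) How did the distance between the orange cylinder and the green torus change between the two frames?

-4.1

The distance was about 8.3 in the first image and 4.2 in the second, so they moved 4.1 units closer together.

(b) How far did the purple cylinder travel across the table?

2.1

From (9.4, 6.5) to (11.5, 6.7), the purple cylinder covered √(2.1² + 0.2²) ≈ 2.1 units.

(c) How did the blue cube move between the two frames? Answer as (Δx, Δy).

(-2.6, 2.4)

From the two frames, the blue cube sits at roughly (8.0, 1.4) before and (5.4, 3.8) after.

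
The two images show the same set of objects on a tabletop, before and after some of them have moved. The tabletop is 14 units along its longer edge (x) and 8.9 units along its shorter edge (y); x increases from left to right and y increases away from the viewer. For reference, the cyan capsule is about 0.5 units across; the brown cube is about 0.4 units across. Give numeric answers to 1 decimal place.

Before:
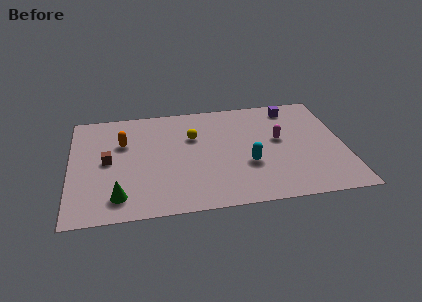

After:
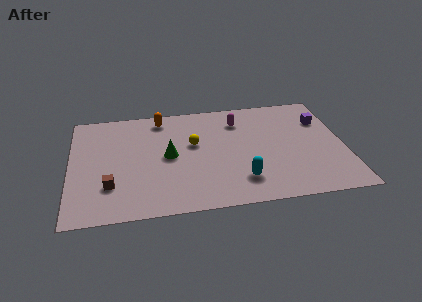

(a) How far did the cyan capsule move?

1.3

The cyan capsule was near (9.0, 3.2) before and (8.6, 2.0) after, so it travelled √(0.4² + 1.2²) ≈ 1.3 units.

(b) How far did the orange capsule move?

2.7

From (2.7, 5.9) to (4.7, 7.7), the orange capsule covered √(2.0² + 1.8²) ≈ 2.7 units.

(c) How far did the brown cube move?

2.0

The brown cube was near (1.9, 4.5) before and (2.0, 2.5) after, so it travelled √(0.1² + 2.0²) ≈ 2.0 units.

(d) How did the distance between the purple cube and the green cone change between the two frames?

-2.7

The distance was about 10.9 in the first image and 8.2 in the second, so they moved 2.7 units closer together.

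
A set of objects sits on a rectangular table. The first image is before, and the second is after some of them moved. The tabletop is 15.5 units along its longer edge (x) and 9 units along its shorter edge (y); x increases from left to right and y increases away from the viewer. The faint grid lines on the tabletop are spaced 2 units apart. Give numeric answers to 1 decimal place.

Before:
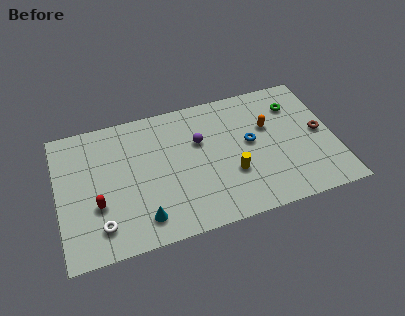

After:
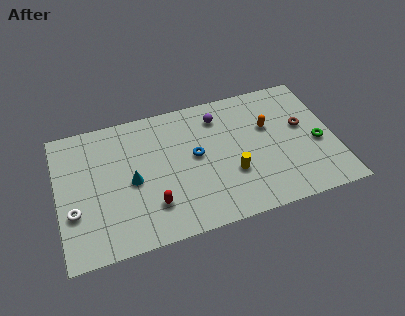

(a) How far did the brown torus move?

1.1

The brown torus was near (14.7, 4.5) before and (13.8, 5.2) after, so it travelled √(0.9² + 0.7²) ≈ 1.1 units.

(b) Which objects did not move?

the yellow cylinder and the orange capsule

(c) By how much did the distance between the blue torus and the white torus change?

-2.0

Before: roughly 9.1 units apart; after: 7.1. That's 2.0 units closer together.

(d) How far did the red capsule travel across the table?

3.1

From (2.1, 3.2) to (5.1, 2.3), the red capsule covered √(3.0² + 0.9²) ≈ 3.1 units.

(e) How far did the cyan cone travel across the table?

2.6

The cyan cone moved from about (4.5, 1.6) to (4.1, 4.2), a distance of √(0.4² + 2.6²) ≈ 2.6.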